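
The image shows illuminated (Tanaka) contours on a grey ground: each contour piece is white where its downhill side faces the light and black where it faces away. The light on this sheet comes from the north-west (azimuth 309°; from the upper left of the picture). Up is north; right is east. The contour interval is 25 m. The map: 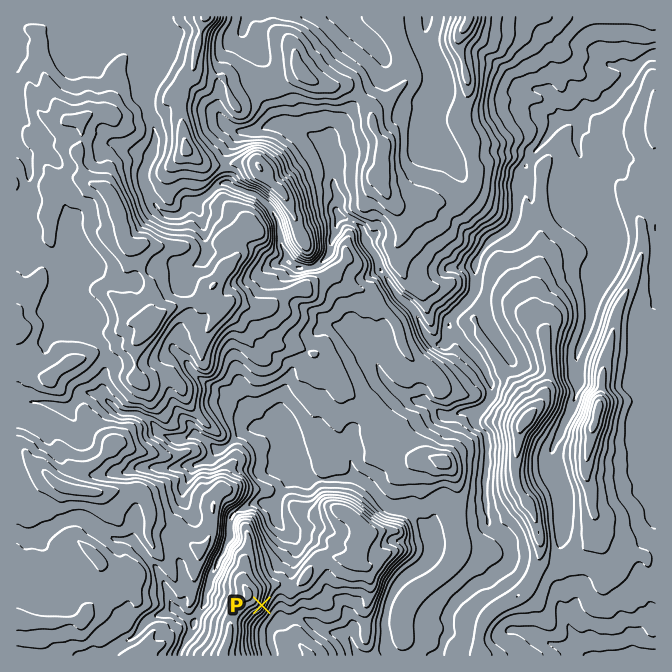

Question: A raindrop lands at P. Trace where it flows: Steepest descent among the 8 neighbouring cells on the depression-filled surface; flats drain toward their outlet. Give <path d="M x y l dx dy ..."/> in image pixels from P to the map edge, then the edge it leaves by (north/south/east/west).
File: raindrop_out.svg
<path d="M262 605l5 0 11 12 0 1 6 0 1 2 7 0 2-2 11 0 3 4 9 3 3 3 7 4 5 0 2 2 6 0 2 1 3 0 3 2 4 3 0 4 6 11"/>
exit: south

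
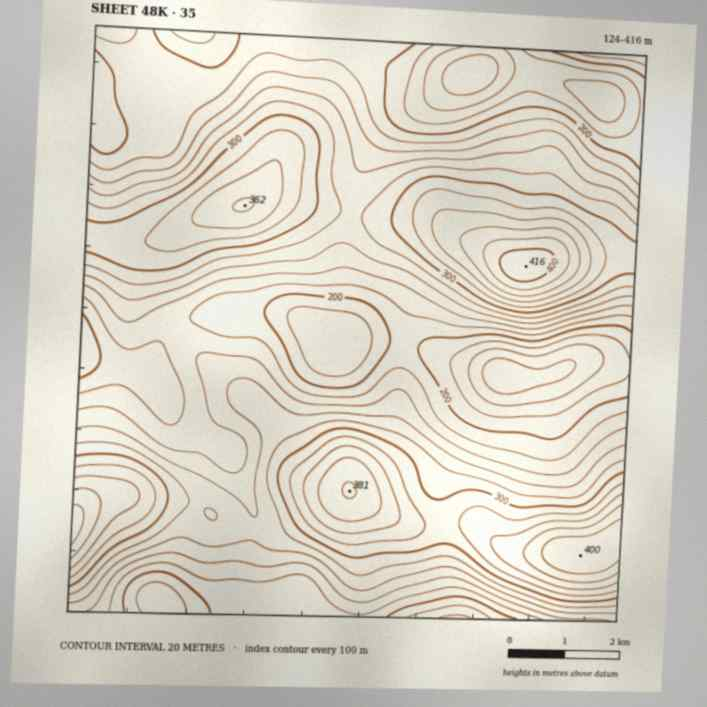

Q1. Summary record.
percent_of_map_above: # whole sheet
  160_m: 96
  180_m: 90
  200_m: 82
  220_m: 68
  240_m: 56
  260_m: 45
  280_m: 34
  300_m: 25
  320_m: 17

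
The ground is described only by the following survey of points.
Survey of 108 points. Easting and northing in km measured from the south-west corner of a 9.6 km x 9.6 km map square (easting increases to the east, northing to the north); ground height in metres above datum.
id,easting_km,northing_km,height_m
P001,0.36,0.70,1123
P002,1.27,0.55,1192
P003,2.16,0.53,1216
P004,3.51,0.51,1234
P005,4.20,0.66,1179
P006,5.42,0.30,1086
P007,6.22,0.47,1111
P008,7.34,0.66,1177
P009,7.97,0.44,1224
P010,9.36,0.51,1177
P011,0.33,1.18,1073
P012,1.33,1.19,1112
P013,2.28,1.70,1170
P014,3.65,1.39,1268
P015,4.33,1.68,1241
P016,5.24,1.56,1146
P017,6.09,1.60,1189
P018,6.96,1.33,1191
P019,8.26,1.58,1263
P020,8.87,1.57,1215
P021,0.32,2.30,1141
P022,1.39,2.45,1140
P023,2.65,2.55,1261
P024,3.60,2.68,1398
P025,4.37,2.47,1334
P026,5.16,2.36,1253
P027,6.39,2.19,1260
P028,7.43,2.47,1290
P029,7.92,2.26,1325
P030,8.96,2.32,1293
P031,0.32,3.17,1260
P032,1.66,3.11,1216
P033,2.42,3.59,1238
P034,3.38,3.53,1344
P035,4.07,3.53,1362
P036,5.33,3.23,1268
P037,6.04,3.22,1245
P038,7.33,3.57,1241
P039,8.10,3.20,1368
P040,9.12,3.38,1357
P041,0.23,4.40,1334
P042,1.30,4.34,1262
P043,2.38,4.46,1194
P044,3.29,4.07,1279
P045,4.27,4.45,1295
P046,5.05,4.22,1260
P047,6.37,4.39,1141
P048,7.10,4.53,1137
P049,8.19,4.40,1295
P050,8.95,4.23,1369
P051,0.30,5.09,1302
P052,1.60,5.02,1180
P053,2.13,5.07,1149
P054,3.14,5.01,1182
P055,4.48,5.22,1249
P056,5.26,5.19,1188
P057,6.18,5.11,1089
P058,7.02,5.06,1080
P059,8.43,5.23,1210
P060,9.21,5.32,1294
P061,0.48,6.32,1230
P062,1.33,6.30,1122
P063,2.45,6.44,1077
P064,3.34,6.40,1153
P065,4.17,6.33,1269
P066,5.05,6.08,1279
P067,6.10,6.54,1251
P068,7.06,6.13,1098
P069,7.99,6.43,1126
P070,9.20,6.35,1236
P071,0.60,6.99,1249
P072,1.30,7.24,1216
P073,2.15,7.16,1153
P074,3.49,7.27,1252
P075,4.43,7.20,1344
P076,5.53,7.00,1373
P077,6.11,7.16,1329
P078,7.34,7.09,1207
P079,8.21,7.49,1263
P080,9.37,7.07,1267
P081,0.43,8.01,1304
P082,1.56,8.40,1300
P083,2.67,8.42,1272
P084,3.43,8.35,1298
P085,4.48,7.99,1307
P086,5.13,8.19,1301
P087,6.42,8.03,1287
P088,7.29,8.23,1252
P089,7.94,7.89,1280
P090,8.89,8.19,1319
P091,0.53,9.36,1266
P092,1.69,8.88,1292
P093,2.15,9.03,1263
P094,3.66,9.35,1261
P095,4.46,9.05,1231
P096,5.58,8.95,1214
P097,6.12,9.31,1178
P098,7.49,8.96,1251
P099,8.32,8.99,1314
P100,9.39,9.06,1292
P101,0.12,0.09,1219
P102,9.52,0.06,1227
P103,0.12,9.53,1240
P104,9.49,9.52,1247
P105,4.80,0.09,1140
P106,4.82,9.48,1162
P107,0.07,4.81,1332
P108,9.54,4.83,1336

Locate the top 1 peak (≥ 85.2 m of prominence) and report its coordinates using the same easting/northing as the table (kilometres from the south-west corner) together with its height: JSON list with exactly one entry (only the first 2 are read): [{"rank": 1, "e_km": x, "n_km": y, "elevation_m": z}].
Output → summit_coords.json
[{"rank": 1, "e_km": 3.71, "n_km": 2.84, "elevation_m": 1401}]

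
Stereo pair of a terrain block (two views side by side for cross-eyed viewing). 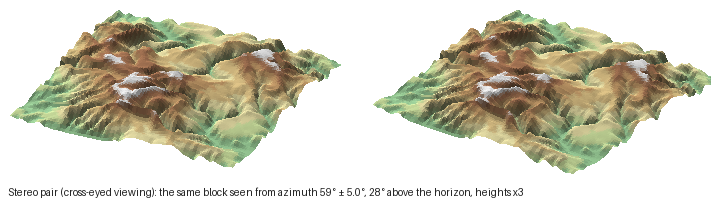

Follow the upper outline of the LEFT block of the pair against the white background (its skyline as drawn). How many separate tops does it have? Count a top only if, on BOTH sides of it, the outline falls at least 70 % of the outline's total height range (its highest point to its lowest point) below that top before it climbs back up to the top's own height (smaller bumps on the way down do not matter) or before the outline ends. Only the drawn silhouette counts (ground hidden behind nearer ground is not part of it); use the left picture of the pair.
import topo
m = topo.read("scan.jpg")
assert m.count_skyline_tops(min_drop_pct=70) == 0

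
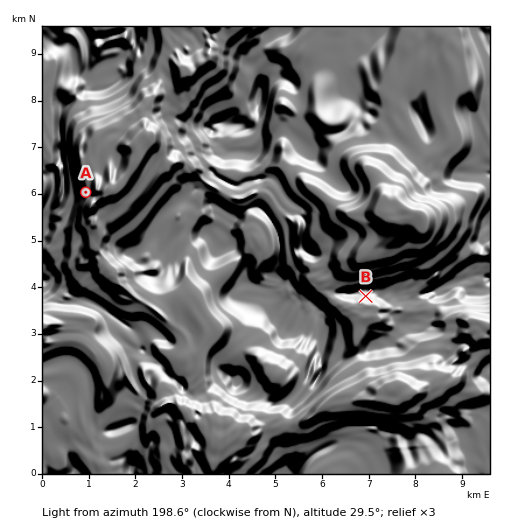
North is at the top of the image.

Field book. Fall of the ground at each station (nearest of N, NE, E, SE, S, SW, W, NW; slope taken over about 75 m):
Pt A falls E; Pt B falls S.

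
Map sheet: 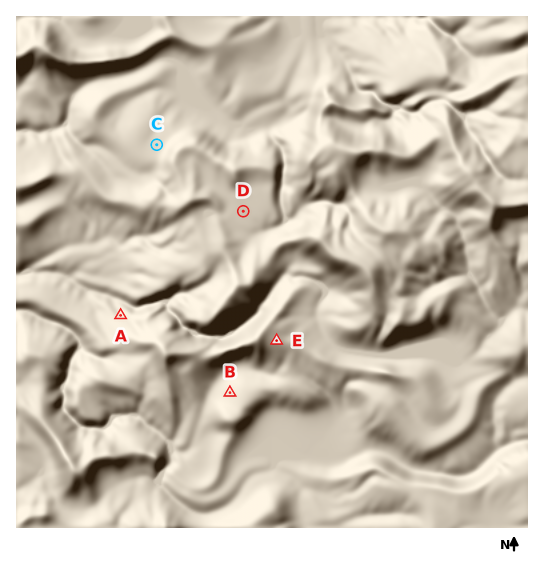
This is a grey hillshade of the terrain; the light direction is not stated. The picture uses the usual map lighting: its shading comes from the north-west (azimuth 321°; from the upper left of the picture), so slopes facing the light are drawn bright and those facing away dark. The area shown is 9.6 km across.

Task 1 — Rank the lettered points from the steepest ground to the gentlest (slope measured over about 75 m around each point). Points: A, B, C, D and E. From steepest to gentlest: A B E C D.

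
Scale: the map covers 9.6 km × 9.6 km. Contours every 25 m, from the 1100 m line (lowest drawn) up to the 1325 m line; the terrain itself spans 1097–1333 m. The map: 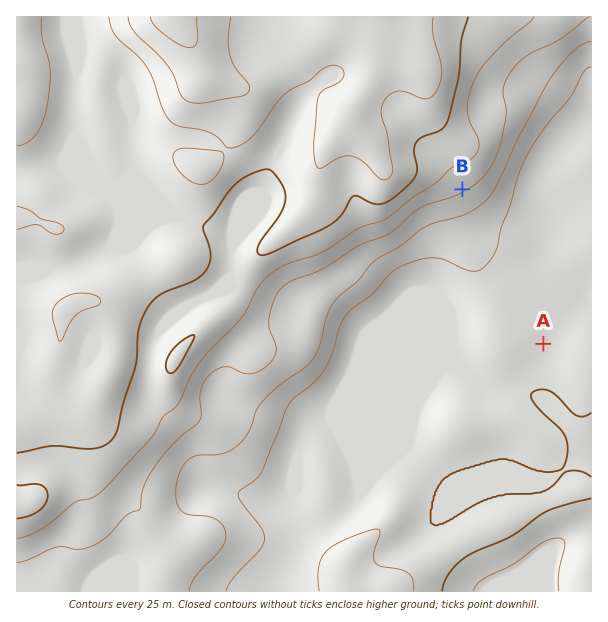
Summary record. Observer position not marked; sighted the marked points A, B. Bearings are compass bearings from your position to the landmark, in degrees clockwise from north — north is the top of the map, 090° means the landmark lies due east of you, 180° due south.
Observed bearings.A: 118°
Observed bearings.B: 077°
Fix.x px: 316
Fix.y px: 223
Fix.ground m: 1255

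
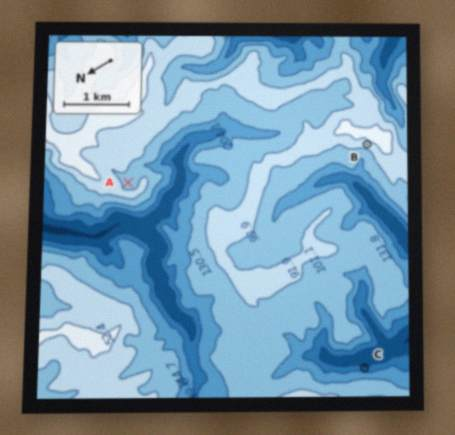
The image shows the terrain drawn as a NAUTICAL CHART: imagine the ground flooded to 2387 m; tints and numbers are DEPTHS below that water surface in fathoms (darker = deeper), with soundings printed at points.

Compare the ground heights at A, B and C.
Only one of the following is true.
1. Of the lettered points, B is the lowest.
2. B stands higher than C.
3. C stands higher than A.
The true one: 2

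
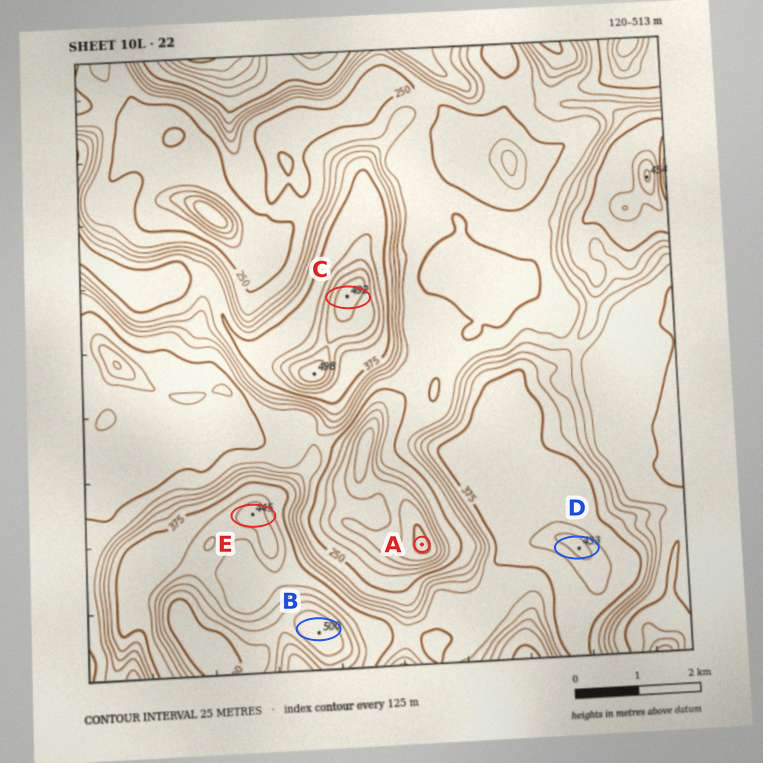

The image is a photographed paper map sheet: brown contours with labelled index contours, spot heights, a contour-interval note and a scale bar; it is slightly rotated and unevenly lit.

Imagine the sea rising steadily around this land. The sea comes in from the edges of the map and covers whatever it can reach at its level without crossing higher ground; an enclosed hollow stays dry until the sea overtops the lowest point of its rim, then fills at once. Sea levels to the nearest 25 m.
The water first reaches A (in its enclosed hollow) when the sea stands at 250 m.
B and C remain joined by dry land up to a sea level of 275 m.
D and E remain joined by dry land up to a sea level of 350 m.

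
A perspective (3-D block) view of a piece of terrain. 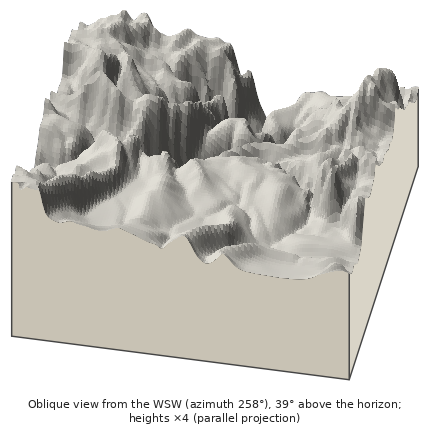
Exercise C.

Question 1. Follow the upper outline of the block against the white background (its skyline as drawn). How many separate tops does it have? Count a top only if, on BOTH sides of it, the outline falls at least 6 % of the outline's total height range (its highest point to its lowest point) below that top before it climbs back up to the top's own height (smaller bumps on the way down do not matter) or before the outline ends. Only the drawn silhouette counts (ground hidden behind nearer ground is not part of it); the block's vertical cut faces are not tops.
2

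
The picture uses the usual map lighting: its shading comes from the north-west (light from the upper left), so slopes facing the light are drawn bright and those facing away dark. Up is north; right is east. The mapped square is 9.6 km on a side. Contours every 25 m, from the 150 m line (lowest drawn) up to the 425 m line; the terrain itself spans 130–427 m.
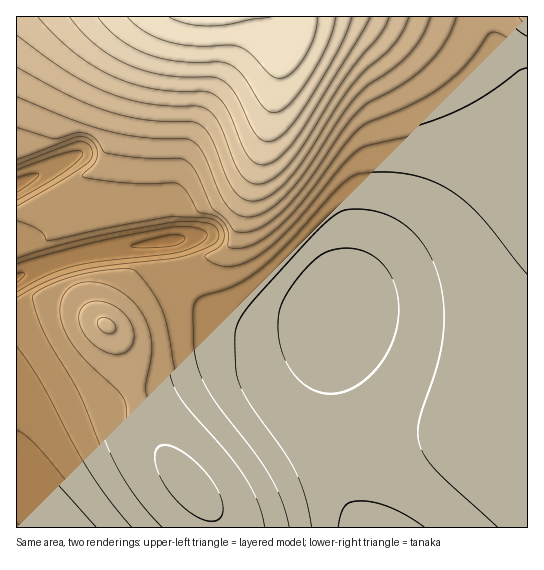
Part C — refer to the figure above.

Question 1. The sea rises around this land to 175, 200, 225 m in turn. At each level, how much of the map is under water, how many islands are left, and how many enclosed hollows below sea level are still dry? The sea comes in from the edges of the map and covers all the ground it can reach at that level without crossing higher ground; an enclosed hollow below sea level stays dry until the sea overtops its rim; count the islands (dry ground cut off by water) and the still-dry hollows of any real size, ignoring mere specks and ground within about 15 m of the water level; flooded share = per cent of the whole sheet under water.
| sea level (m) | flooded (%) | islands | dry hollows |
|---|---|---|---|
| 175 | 22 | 0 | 0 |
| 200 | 42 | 0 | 0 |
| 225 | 59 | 0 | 0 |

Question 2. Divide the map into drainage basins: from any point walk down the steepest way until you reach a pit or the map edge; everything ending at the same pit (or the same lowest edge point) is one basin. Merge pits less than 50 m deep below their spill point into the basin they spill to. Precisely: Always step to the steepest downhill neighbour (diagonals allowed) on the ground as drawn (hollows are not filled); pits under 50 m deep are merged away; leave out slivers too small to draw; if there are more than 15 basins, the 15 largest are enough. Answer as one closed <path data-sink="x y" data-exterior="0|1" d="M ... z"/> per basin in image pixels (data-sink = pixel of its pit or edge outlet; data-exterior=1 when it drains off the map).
<path data-sink="338 314" data-exterior="0" d="M527 16l-254 1 7 10 1 7 0 20-5 39-13 58-30 91-12 11-58 14-13 5-9 7-14 15-20 31 8 9 8 17 9 36 16 42 24 36 36 41 7 15 0 7 313-1z"/><path data-sink="170 241" data-exterior="0" d="M273 16l-114 0-3 3-17 31-11 25-12 38-8 37-5 12-9 9-13 8-65 32 1 94 20-5 18 0 18 5 33 20 21-31 14-15 9-7 13-5 58-14 12-11 30-91 13-58 5-39 0-20-1-7z"/><path data-sink="17 527" data-exterior="1" d="M55 300l-18 0-21 6 0 221 198 1 1-7-4-11-39-45-24-36-16-42-9-36-11-21-29-19z"/>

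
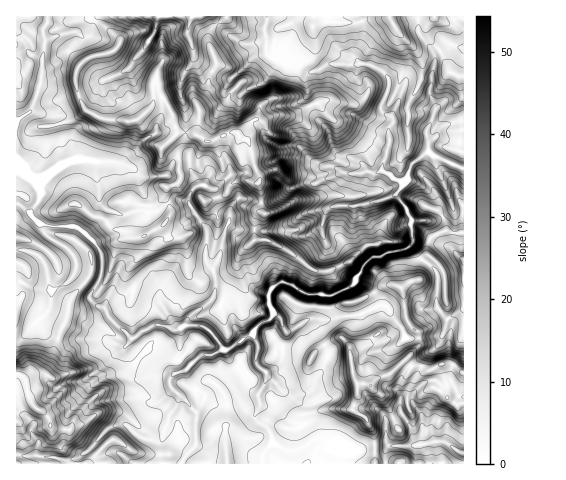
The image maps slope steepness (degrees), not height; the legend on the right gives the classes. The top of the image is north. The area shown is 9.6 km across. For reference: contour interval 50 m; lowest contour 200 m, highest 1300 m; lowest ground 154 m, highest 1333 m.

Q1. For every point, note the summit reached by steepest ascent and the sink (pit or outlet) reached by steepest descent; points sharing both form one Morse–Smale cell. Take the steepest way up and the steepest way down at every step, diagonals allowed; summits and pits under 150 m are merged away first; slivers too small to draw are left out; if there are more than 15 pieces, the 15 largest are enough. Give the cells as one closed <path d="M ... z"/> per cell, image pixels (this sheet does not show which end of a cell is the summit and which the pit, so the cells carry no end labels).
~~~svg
<path d="M213 16l-197 1 0 154 17 8 7 11-1 10-9 14 12 11 34 2 19 16 7 14 0 13-2 9-10 20 8 7 6 2 4 8 23 22 3 0 20-13 24 5 8-5 7-11 21-16 13 7 5 8 2 14 9 12 9-5 11-12 9-4 1-7-4-6 0-12 3-5 8-6 11 2 18 11 11-1 10 2 19-8 5-4 2-5-12-7-21-36-1-11 4-15 8-4 22 0 29-7 11-5 7-9 0-3-8-3-6-5-6-3-7 3-9-3-5-8-26-10-8-23-11-11-11-22 2-7-3-12 4-6-16-10-22-4-5-8 0-12-14 6-11-1-13-8z"/><path d="M19 171l-3 1 0 291 246 1 1-10 10-10 0-4-5-12-10-7-3-7 5-8-1-13 7-11 0-10 11-5 5-9 0-15 4-7 0-6-5-11-8-5-1 4-9 4-11 12-9 5-9-12-2-14-5-8-14-7-9 8-11 8-7 11-8 5-24-5-20 13-3 0-23-22-4-8-6-2-8-7 10-20 2-9 0-13-7-14-19-16-28-1-12-5-6-8 9-13 1-10-7-11z"/><path d="M412 244l-7 5-15 3-8 4-12 3-6 6-11 21-23 10-10-2-11 1-25-13-4 0-8 6-3 5 0 12 4 8 8 6 5 11 0 6-4 7-1 19-4 5-11 5 0 10-7 11 1 13-5 12 13 10 5 12 0 4-10 10 0 10 112 0-2-33-7-13-13-8 5-14-1-12 14 1 7-7 12-4 16-15 5 7 9 0 8 5 13-6 5 18 2 15 8 6 8-1 0-29-11-9-8-2 4-3 0-21 3-18-3-3-2 1-10-12 0-34-9-10-10-6z"/><path d="M454 45l-6 0-13 11-5 31 0 9 6 12-2 5-7-4-7 0-20 6-7 5-2-4-7-2-3-9 7-15 1-9-8-11-13-6-40 0-8 6-9 2-6 6 3 23 9 18 11 11 8 23 26 10 5 8 7 3 9-3 12 8 8 3-5 11-9 5-33 8-22 0-6 2-6 17 4 19 18 28 12 6 8-13 6-6 12-3 8-4 15-3 7-5 6 13 10 6 9 10 1 10-2 19 1 5 10 12 3-1-5-18-1-26-6-10-11-11 0-5 3-10 11-6 23 0 0-183z"/><path d="M463 16l-196 0-3 11 3 12-1 11 5 8 22 4 15 10 12-2 8-6 43 1 10 5 8 11-1 9-7 15 3 9 7 2 2 4 7-5 20-6 7 0 7 4 2-5-6-12 0-9 5-31 13-11 16 3z"/><path d="M406 359l-16 15-12 4-7 7-14-1 1 12-5 14 13 8 7 13 2 32 41 1 0-17 16-5 13 0 13 9 5 1 1-48-8 0-8-6-2-15-4-12 0-6-3 0-11 6-8-5-9 0z"/><path d="M447 231l-17 7-3 15 16 18 2 29 3 14 3 3 13-9 0-74-12-1z"/><path d="M266 16l-53 1 15 18 15 9 9 0 14-6z"/><path d="M445 442l-13 0-14 3-2 2 0 16 47 1 1-11-6-2z"/><path d="M463 309l-13 9 2 9-3 12 0 21-4 3 8 2 10 8z"/>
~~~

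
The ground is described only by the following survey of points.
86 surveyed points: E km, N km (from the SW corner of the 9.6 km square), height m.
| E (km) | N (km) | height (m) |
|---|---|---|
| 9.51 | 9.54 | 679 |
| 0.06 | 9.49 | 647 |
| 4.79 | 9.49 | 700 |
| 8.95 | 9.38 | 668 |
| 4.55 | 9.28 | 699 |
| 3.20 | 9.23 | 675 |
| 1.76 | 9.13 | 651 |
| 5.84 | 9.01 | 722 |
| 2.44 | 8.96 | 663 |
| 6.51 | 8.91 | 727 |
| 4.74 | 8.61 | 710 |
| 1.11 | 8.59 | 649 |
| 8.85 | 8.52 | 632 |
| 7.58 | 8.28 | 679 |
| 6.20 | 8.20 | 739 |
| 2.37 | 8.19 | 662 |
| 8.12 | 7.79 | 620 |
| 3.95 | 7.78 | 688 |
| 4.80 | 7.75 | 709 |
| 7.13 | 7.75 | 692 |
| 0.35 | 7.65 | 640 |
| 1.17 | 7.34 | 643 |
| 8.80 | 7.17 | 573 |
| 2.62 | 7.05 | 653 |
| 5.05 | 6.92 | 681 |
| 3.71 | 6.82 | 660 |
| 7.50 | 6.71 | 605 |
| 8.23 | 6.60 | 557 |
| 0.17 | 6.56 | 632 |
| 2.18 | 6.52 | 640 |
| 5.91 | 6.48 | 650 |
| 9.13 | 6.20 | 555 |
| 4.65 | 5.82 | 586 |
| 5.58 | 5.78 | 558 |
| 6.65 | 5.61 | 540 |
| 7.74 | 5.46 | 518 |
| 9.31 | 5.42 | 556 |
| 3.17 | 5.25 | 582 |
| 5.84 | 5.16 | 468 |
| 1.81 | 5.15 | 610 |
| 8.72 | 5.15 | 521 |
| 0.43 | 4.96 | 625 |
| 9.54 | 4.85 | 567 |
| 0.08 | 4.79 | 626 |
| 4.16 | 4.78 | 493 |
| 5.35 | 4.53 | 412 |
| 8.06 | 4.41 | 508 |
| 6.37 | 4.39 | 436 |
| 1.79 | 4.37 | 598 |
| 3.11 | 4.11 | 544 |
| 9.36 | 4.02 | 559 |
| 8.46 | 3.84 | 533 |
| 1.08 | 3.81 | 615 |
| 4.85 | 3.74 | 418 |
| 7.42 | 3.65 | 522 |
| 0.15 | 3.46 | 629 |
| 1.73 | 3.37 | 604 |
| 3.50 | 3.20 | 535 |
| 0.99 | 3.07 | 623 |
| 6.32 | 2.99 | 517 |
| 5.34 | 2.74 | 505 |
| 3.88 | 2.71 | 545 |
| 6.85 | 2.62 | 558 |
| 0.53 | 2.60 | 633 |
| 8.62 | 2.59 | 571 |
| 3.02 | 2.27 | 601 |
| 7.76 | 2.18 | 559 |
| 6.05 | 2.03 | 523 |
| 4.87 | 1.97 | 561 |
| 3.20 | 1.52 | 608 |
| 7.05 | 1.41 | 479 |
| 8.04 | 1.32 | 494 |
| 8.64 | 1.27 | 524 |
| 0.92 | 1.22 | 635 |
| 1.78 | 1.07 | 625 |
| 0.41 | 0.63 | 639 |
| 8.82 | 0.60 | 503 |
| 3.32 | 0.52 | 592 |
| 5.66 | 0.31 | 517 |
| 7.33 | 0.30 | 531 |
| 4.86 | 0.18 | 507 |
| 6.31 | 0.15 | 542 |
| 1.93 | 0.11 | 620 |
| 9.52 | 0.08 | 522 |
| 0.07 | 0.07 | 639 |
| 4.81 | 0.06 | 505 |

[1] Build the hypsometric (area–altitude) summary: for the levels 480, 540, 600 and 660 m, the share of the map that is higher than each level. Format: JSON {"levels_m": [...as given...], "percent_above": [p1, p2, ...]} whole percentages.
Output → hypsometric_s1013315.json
{"levels_m": [480, 540, 600, 660], "percent_above": [93, 74, 52, 17]}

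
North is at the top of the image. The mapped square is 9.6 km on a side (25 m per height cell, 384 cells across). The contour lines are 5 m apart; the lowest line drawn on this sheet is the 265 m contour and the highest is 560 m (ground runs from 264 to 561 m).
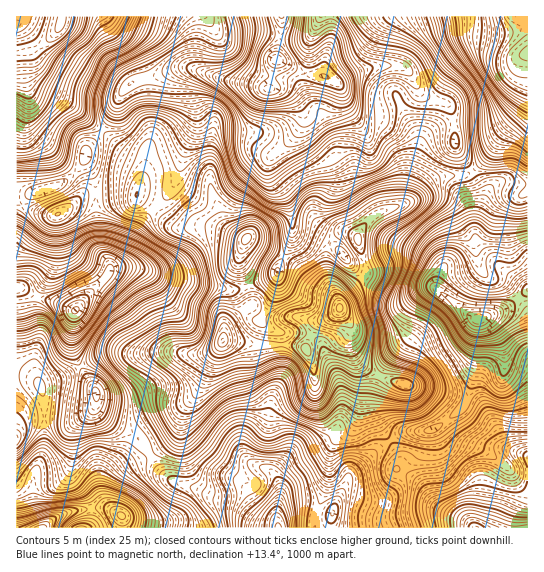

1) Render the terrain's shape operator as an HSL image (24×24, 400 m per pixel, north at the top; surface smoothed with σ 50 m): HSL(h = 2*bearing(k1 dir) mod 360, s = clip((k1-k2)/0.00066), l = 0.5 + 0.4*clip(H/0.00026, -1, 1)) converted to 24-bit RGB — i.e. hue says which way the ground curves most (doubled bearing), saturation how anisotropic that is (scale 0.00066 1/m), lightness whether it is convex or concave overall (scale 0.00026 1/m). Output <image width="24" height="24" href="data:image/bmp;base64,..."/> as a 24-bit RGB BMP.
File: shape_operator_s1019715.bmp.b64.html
<image width="24" height="24" href="data:image/bmp;base64,Qk32BgAAAAAAADYAAAAoAAAAGAAAABgAAAABABgAAAAAAMAGAAATCwAAEwsAAAAAAAAAAAAAQZqO/8zu5sf/GHXvq9nH3ezuXHbOlorJf6W5r11igkRpZHlKCw8yzeSaQI5No1ibgYuWgWedemWbd6qzn83Pqs22fIqlRo52coMqGT8FdTwT32zKs+PPu46TiESCckE6hToxsKdwj0+qw5GvESxSprZpvHtRNY53illdan9LWKCKdMKfX51dqoFOh3VXjkdp1ZKwkKd6LE9jiMZPn5M4dUstaCYocU0zfrVPanA9VI1+oUxWWzGAaIle2M2NKElPWId6s8GqTLSTa4dkZlZ5tauUl2ZgXCtGz2Be49K8KjSooqXGrXSflFyImTWJyZx1dqRlbp16SyRPplU1K3pWaFWB1salZUOoPKp1Zq1ggJmtYF2mVn2ApYhWq0GPgrfRIXor7OVLIUQ0PoZTvi1nnEledTxz3NautK95WXZcLCZcs8enmEmnQ2cuRNAlsWSOj4xpXJk5TFISHTwRU6Siq3SmfrKDaJd/X3V91NSKXn9uHTo/gj1QsFBvcX2sy7Ov26WkXk9yR255Sq99iCSp6JeoTO5ZKVRqn3NbjDU+t8dcLaNqHGQ/RJ9qhdG/plWafZScvsWboHmFHxEpUEEijqhGT41HloJLyH5xvmaSYZheL2srDRwt8+LG7aCYRCB+XJKroa3m2uXxiKfvRGrBNMSHJloujV1Tg6KTgcWOoUPWqwbJgqbCj8K7fWCgdrKRpW2jw4p7d2Okx4euCxkomv9tyRl4TMCTY+ipQvbg0H5syzB3claUWma3c0K2bVCNpInFsuKWARJfyGrwy9XikpLQqafdu87mgSXy89jbaI/No5bfXl34v/LFfC+Rzs6sru6TDSgqblMzop5hadupJjqhxzXIhZS7elWg9vPVBgstJUdz4Me7lWqBcKFkhUI6ORg59vfUkVWdazlcvjqRT8zNxWS5fdt32/TXEwlrepOvyuHZmDDIJA8STVgqiJhFd4Q1olcAJCAPAzAdoMFZrZCaqYKjjziJR4e34uqhvUCac8nLOGPFqTt1qHC83/PY1UYSDyQXFuFep1IbMwASkEc8L3InMbA+R00h15GFnZJiFHtED0MmlqA+UiMio2o0RTMo5pUngLcnQrYgFA0mi625ueTB3TF09WWF1K+CG0IRGQopeV6wrZ/Bq7/VnolKckyjnapIucN5QriXKAsWMi4HKCALa5UhQYBUh7yc6NK/q5tNBmZtV5Nm199GLQYVw/KX04Ky2FO/FCo8KkY6r8+DdEhPpaN0hzVSyaqAz85lKwgWLERxT4CvnMbequHradfSQYKa8drc5+DqDkN3ekRowGFjZYDS6dGCSjIgoGY5UTp5Oa6cZp0+m3VVlX9Pbbfl29zw28fqjW/2g3rqk9DbZdzLhoSuioKfSbCASdFt1+T0iADZlGjHW7bHpIbF753J6Y/s0oWKPHyFWaGZMDRuuH2IrYV/NZZeKH4j2XCWekiuY2CgzsSzX4+LUXVvmWBkg96JZOamVRMpQRQyu9WVUH+rPG92wqHBvKTR7djzvo/waTuoUnuaYoGzw67Ra2klZ4EwDYAsj0yZeHWZqq5/lHyFT26DfZCv1fa8LWdYMxY7f2Sia61Kkmc+a5JLMHdFu25RqYROsU+MlHHYyFm3T2coZk8poKbOqtjNLKqtMj5Qg6J9pH+Bm52BXJGVUbGe9+i6IRMrYD9BL3dBUnCRxoWibq93MzJlo7BsqYluiJ5ZKRw/1R5u0qm2Pj2OwLJ+i69YbCY6II1YSsfOrGm0vrWqepmjRkp47syMJiN9iIq7b5KmOWZeX6tYs3ySfzhsYYROsZ58sYeJHxRRwWyDvoOEfV2WzsGVbIihk4vPd+u6CyEtZ7qtysqmtl6rW0qZ4+/cLlLWR169ymjPrWGxX7uLWyqEzXtlX4xfYqlllWNeOR5XlltEvk44o5Vaq8iNfpxhjapqxpZFDSMmLGshgH8zcopRY8uAtowYUiQTJiMVT1kofcBhlmpEJQso1N2lpsK/eE+RkzZCPSE1TzowzdR8pNXBpox9urF4XntmzaOEPhs4GUYWT4ItW3MxXDUXik4cZKk1LJaRVjp/t38pXyRfPnShasEtgYMtTCExlE9li0KZaL/My+nWp6eHp4S7646ndo9BuWpIt27FcaPIV7O1THyKV1aQu9LHwdnSLjJvHiR66MeyGD5Vqntjs4l0hWdhS01uW3eSd3y0gtmzh6N3q4eTU3NOtoCP6sjPST+xv7eYb6KhX3qlcF2gWXudoMyaoouwX2ayDRRe3Y6OvS/TRZeclbmcjYavan61TVWSgLZ/jp9onINZfapY"/>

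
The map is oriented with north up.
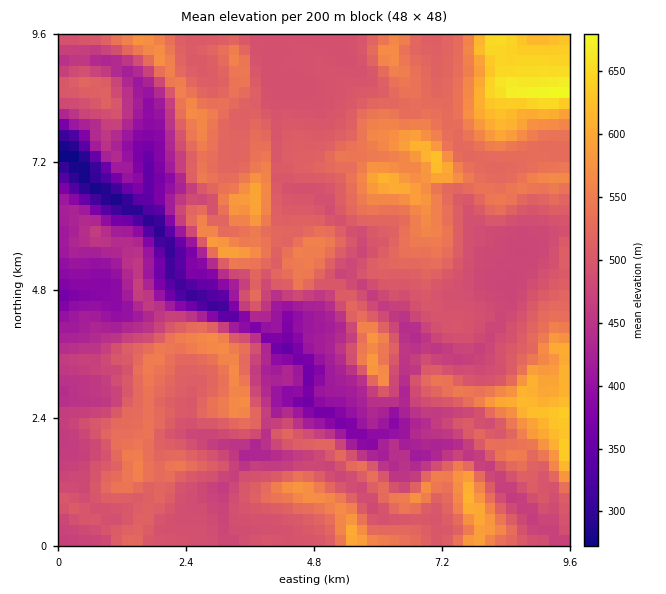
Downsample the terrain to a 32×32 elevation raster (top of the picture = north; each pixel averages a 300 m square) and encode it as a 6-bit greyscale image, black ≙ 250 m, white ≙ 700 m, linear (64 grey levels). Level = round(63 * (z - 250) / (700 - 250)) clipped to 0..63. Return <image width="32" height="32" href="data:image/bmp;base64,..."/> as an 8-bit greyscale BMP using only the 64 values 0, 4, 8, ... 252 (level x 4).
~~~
<image width="32" height="32" href="data:image/bmp;base64,Qk02CAAAAAAAADYEAAAoAAAAIAAAACAAAAABAAgAAAAAAAAEAAATCwAAEwsAAAABAAAAAAAAAAAAAAEBAQACAgIAAwMDAAQEBAAFBQUABgYGAAcHBwAICAgACQkJAAoKCgALCwsADAwMAA0NDQAODg4ADw8PABAQEAAREREAEhISABMTEwAUFBQAFRUVABYWFgAXFxcAGBgYABkZGQAaGhoAGxsbABwcHAAdHR0AHh4eAB8fHwAgICAAISEhACIiIgAjIyMAJCQkACUlJQAmJiYAJycnACgoKAApKSkAKioqACsrKwAsLCwALS0tAC4uLgAvLy8AMDAwADExMQAyMjIAMzMzADQ0NAA1NTUANjY2ADc3NwA4ODgAOTk5ADo6OgA7OzsAPDw8AD09PQA+Pj4APz8/AEBAQABBQUEAQkJCAENDQwBEREQARUVFAEZGRgBHR0cASEhIAElJSQBKSkoAS0tLAExMTABNTU0ATk5OAE9PTwBQUFAAUVFRAFJSUgBTU1MAVFRUAFVVVQBWVlYAV1dXAFhYWABZWVkAWlpaAFtbWwBcXFwAXV1dAF5eXgBfX18AYGBgAGFhYQBiYmIAY2NjAGRkZABlZWUAZmZmAGdnZwBoaGgAaWlpAGpqagBra2sAbGxsAG1tbQBubm4Ab29vAHBwcABxcXEAcnJyAHNzcwB0dHQAdXV1AHZ2dgB3d3cAeHh4AHl5eQB6enoAe3t7AHx8fAB9fX0Afn5+AH9/fwCAgIAAgYGBAIKCggCDg4MAhISEAIWFhQCGhoYAh4eHAIiIiACJiYkAioqKAIuLiwCMjIwAjY2NAI6OjgCPj48AkJCQAJGRkQCSkpIAk5OTAJSUlACVlZUAlpaWAJeXlwCYmJgAmZmZAJqamgCbm5sAnJycAJ2dnQCenp4An5+fAKCgoAChoaEAoqKiAKOjowCkpKQApaWlAKampgCnp6cAqKioAKmpqQCqqqoAq6urAKysrACtra0Arq6uAK+vrwCwsLAAsbGxALKysgCzs7MAtLS0ALW1tQC2trYAt7e3ALi4uAC5ubkAurq6ALu7uwC8vLwAvb29AL6+vgC/v78AwMDAAMHBwQDCwsIAw8PDAMTExADFxcUAxsbGAMfHxwDIyMgAycnJAMrKygDLy8sAzMzMAM3NzQDOzs4Az8/PANDQ0ADR0dEA0tLSANPT0wDU1NQA1dXVANbW1gDX19cA2NjYANnZ2QDa2toA29vbANzc3ADd3d0A3t7eAN/f3wDg4OAA4eHhAOLi4gDj4+MA5OTkAOXl5QDm5uYA5+fnAOjo6ADp6ekA6urqAOvr6wDs7OwA7e3tAO7u7gDv7+8A8PDwAPHx8QDy8vIA8/PzAPT09AD19fUA9vb2APf39wD4+PgA+fn5APr6+gD7+/sA/Pz8AP39/QD+/v4A////AHx8gIyYkIiIiISAhIiIiIyQoMSspKCYjJCsvKiYiIB8gIiIiJCUiIiEhICIiIiMkJSouJSMkJCMkKjArJB8fISMjIiMjJSQiISAgIiQlJykqLCghJSopJCcwLyUfHyIiISAkJyclJiMhHx4iJSktLSolISImIykpKDEqIB8jIiUgICMmKSknJyQiICAhIiQlIiAjJx8cHicqLiMfJCUkLh4fISUqKSYnJiMgGxsbHR4gJCMcGRsYGiAgHyYpJyk0Hh8iJygoJCMhHx0eGx8kJSQfFRMYGBoaGh4lJigqLzUeICMmJyglIiEiJCYjHyEbFxMSFxQVGh0gJCMjKTAzNR0eHiEmKCYkJCgrLCMYGBIRExYaGBgeHx8hJSwwNDQ1GxwdHiQoJiQkJiksHxcTERYXGBwhGiEkJykqLTAzMTMcHR4gJCknJSQlKSodGRkSFBgaJSocIicmIiIjJzEwMh4eHyIkKSkmJicrKB0WFBAVGSIuKB4fIR8fICIkKi0xGhscICMlKSkrLCsnHhEPFRgbIywpHxwdHyAfISMmLTEXGBkZGx0hJigoIBgTFRIWFxkiLCUcHCEiIiEgIiUpKxUXFhUWGh0cGBEMExwXExYYHCYkHx0hIiIiISAhIycnERMTExgdFQ4KCg4eJRscHRwiJB8gISMjIiIhICAiJCYTFBMUGxoPCg4PFx0kIyYoJCIgISQjJCQiISAgICEiJBUVFRYcGQ4KEhYjJyckKSonISEkJSYmJyQiICAgICEjFxkaGhsXCwsUJjAuKyYoKiomISIkJygpJyIhICAgICQXGh0ZGBAIEiEtKCgpJiUnKSYiIiQnKisoIiEgICAgIhgaFg8MBwsdKCYoLC4mJCUkIiUmJicrKyciIiQiISIjFhIKBgcNEhwiIisvMCYjIyEjJysrKy4rJiMmKSckJSYOBgUKEQ8SFyImKCsvJSIiIyQpLjIxLisoKCgnKCoqKgcECRMWDhIbJigmJyslJCUlJyguLy0sMjApJiYmKCkqAwYTGhQPFB4mKCYmKSQkJCUoKSorLDEzKiYnJycnJycIDxsbFRIVICkpJiUoJCQkJCUnKy0vMCwnJysvLSooKBQaHSAZFBYjKyomJSYjIyMjIyYqKykqKScqMDMyLy4tHyEjIxsVGCYrKSclJCIiIiIjJCYnJycnJywzNTU1NzUjJSUiGhYeKSclJigkIiIiIiIjIyUoKCYnKzQ5Ozs7PCAjIR0YHCcoJCQmKSMiIiIiIiIjJyonJSYqMTg5OTk5HB0bGyAnLCYkJSgpIiIiIiIiIiUsKSYlJiozNzc3NzchIiImKy0rJSQkJiUiIiIiIiIiJSsrJSUmKjU4NzQ1NQ="/>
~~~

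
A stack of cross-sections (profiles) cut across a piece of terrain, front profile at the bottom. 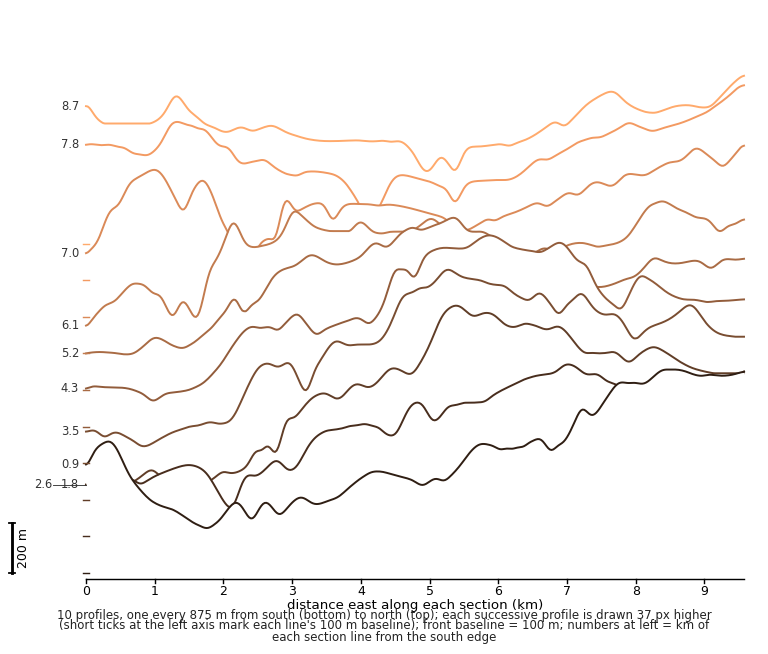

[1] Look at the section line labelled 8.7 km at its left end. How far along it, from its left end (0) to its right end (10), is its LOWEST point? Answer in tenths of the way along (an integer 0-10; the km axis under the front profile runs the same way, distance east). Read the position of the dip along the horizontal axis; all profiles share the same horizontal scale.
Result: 5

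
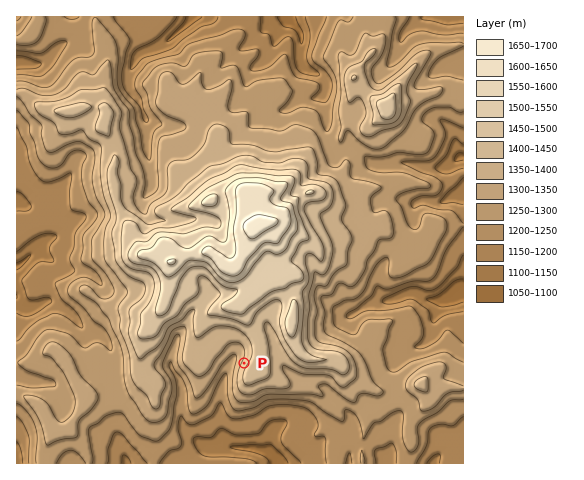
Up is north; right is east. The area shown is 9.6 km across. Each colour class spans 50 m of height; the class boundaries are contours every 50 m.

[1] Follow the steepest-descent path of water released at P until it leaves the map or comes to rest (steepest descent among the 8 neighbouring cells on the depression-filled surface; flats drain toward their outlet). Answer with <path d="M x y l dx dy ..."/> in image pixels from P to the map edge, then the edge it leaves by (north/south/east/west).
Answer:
<path d="M244 363l-2-2-8 0-5 4-1 5-3 4 0 3-2 5-1 9-1 1 0 41 3 7 0 2 4 4 2 1 7 0 1 1 17 0 1 1 10 2 6 3 2 5 0 4"/>
exit: south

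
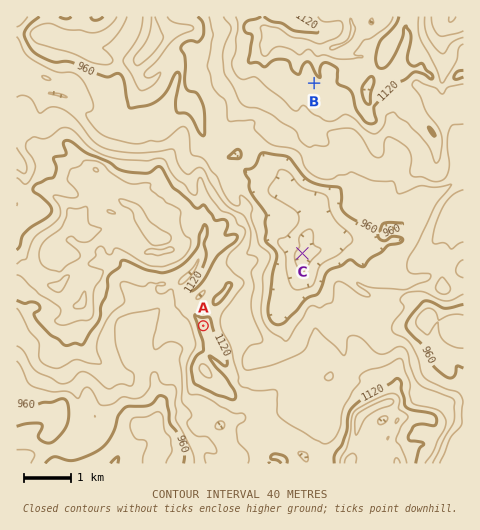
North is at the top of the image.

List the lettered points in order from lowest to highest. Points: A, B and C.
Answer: C B A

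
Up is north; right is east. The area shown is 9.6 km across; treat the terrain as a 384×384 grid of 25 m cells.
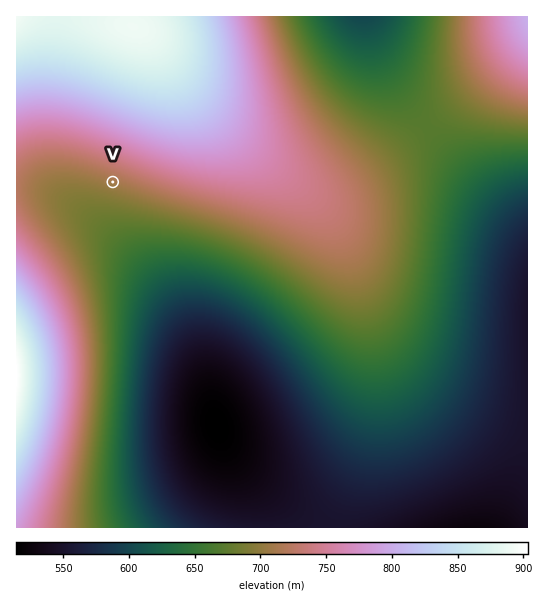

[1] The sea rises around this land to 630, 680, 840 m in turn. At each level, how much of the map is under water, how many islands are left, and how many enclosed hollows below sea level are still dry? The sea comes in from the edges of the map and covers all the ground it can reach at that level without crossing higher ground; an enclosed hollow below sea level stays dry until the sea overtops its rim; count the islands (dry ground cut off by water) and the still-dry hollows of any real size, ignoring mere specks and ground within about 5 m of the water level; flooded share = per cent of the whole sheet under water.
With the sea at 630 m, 37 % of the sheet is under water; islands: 0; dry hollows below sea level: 0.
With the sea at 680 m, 55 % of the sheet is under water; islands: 0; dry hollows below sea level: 0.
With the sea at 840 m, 94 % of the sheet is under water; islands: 0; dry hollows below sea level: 0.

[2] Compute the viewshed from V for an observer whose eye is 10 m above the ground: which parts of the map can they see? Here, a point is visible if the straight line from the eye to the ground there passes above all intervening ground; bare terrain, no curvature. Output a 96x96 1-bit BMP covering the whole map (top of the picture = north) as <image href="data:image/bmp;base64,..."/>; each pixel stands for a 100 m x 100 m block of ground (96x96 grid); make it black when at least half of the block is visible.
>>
<image width="96" height="96" href="data:image/bmp;base64,Qk2+BAAAAAAAAD4AAAAoAAAAYAAAAGAAAAABAAEAAAAAAIAEAAATCwAAEwsAAAIAAAAAAAAA////AAAAAAAAD////////8AAAAAAD////////8AAAAAAB////////8AAAAAAB////////8AAAAAAB////////8AAAAAAA////////8AAAAAAA////////8AAAAAAA////////8AAAAAAA////////8AAAAAAA////////8AAAAAAAf///////8AAAAAAAf///////8AAAAAAAf///////8AAAAAAAf///////8AAAAAAAf///////8AAAAAAAf///////8AAAAAAAf///////8AAAAAAAf///////8AAAAAAAf///////8AAAAAAAf///////8AAAAAAAf///////8AAAAAAAf///////8AAAAAAA////////8AAAAAAD////////4AAAAAA/////////4AAAAAH/////////4AAAAB//////////4AAAAD////+H////4AAAAD////4B////4AAAAD////4A////4AAAAD////wA////4AAAAD////gAf///4AAAAD////gAf///wAAAAD////AAP///wAAAAD////AAP///wAAAAD////AAP///wAAAAD///+AAP///wAAAAD///+AAP///gAAAAD///+AAP///gAAAAD///+AAP///gAAAAD///+AAP///gAAAAD///+AAP///AAAAAD///+AAf///AAAAAD///+AAf///AAAAAD///+AAf//+AAAAAD///+AA///+AAAAAD///+AA///+AAAAAD///+AB///8AAAAAD///+AB///8AAAAAD///+AD///4AAAAAD///+AD///4AAAAAD///+AH///wAAAAAD///+AP///wAAAAAD////Af///gAAAAAD////A////AAAAAAD////h///+AAAAAAD////////4AAAAAAD////////wAAAAAAD////////AAAAAAAD///////4AAAAAAAD//////+AAAAAAAAD//////gAAAAAAAAD/////+AAAAAAAAAD/////4AAAAAAAAAD/////wAAAAAAAAAD/////gAAAAAAAAAD/////AAAAAAAAAAD/////AAAAAAAAAAD////+AAAAAAAAAAD////+AAAAAAAAAAD////8AAAAAAAAAAD////8AAAAAAAAAAD////4AAAAAAAAAAD////wAAAAAAAAAAD////wAAAAAAAAAAD////gAAAAAAAAAAD////AAAAAAAAAAAD///+AAAAAAAAAAAD///8AAAAAAAAAAAD///4AAAAAAAAAAAD///wAAAAAAAAAAAD///AAAAAAAAAAAAD//8AAAAAAAAAAAAD//gAAAAAAAAAAAAD/8AAAAAAAAAAAAAD/wAAAAAAAAAAAAAD/AAAAAAAAAAAAAAD8AAAAAAAAAAAAAAD4AAAAAAAAAAAAAADgAAAAAAAAAAAAAADAAAAAAAAAAAAAAACAAAAAAAAAAAAAAAAAAAAAAAAAAAAAAAAAAAAAAAAAAAAAAAAAAAAAAAAAAAAAAAAAAAAAAAAAAAAAAAA="/>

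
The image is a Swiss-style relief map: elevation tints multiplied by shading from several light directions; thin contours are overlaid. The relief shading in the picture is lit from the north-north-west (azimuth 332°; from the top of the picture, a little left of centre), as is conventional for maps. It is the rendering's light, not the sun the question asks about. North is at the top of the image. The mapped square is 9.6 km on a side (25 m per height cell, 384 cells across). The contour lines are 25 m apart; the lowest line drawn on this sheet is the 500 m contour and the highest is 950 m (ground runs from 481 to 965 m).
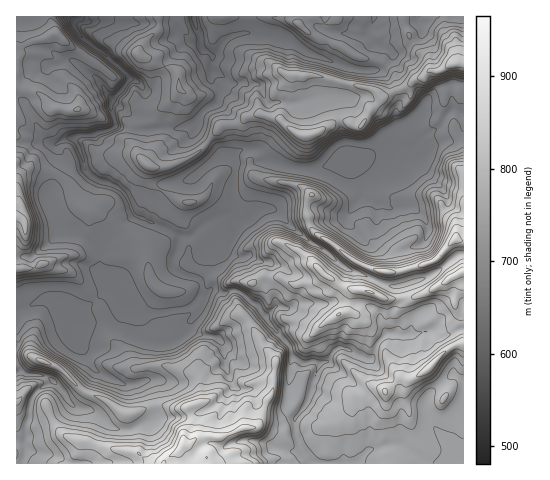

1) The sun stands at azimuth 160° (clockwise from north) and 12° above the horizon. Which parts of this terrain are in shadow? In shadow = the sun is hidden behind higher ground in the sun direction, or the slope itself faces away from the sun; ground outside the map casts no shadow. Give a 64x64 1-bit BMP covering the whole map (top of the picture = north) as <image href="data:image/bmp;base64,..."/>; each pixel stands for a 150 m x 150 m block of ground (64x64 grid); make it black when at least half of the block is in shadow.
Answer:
<image width="64" height="64" href="data:image/bmp;base64,Qk0+AgAAAAAAAD4AAAAoAAAAQAAAAEAAAAABAAEAAAAAAAACAAATCwAAEwsAAAIAAAAAAAAA////AAAAAAAAAAAAAAAAAAAAHAAAAAAAAAH+AQAAAAAAD/4AAAAAAAD//1wAAAAAAewfGQAAAAABwA8AAAAAAAAAAAAAQAAAAAHDAAAAAAAwB+fggAAAABg/5/mAAAAAyD/n+AAACADwfAAAYAAYAIHwAAAgWBDAB8A+AABIAGAfAD+AAAYAcP4AP8AEAgA8/AAf8AwAAD74AAPgDAAAD8AAAOAIAAAAgAAAeAAwAAAAAAA4BhwAAAAAAB5EDgAAAAAAH4AAAAAAAAAPAAAfgAAAAAAAAPnwAAAAB8AB4DgAAAAH7AeAHkAAAAf4Dj/HOAAAB+A4//MeAAADAHH/+AwAAAGB5//8AAAAAP/P//wAAAAAf7/9/AAAAAB/P6D8AAAAAD4MAPYAAAAAPgAAZgAAAAA8AAAEAAAAwAAAAAwADAAAAHgAOAAYAAAD8AAwAAAAAB/gADAAAAAAH8AACAAAAAAAAAAPAAABgAAAAA8AAADgAAAADwF4AGAAAAAGAB8AMABAAAAABgAQAfAAAAAAAA4AIAAAAAAAHMgAAAAAAgAJjAAAAAADAAEAAAAAAAGAAEAAAAAAAYAAAAD/AAABgAAAD/3AAAYAAAP/8+AADAAAB/8D+AAYAAA/+AF8AHCAAH/AAHgA4cAAfwAAfBHB4AA4AAAOCfHwAAAAAA8AQAAAAAAADg=="/>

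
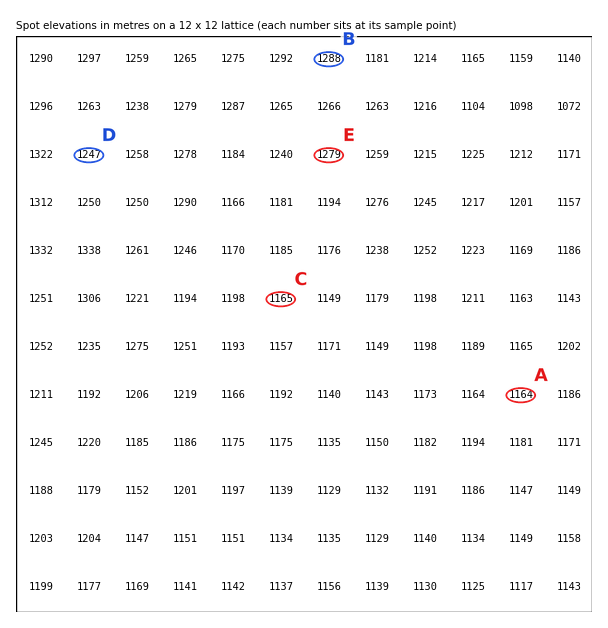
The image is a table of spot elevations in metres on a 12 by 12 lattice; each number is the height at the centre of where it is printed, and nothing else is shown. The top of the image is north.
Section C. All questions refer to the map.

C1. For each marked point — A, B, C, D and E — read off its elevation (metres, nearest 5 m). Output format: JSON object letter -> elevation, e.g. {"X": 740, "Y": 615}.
{"A": 1165, "B": 1290, "C": 1165, "D": 1245, "E": 1280}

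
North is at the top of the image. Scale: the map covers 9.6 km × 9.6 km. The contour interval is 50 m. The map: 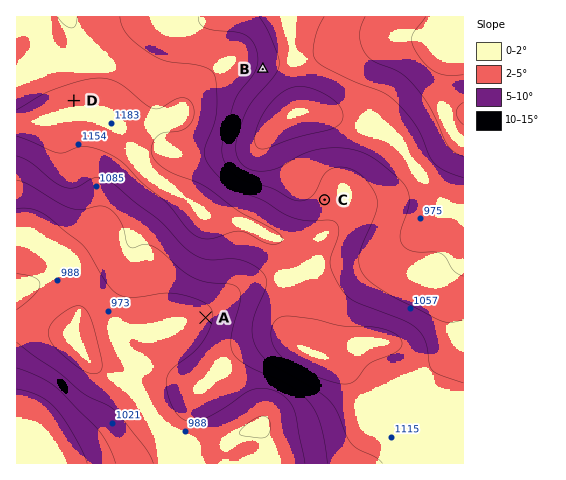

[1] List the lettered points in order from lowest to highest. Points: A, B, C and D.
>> A B C D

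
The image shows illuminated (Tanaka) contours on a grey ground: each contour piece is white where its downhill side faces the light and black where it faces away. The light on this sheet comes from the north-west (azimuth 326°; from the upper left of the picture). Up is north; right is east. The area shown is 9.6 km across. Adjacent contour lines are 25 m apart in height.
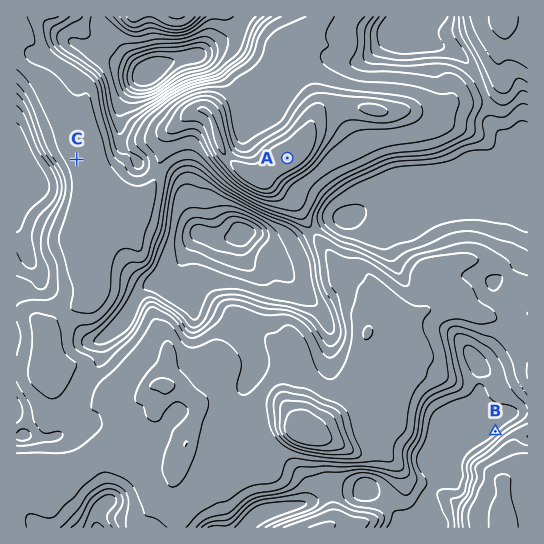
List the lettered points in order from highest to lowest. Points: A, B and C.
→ A C B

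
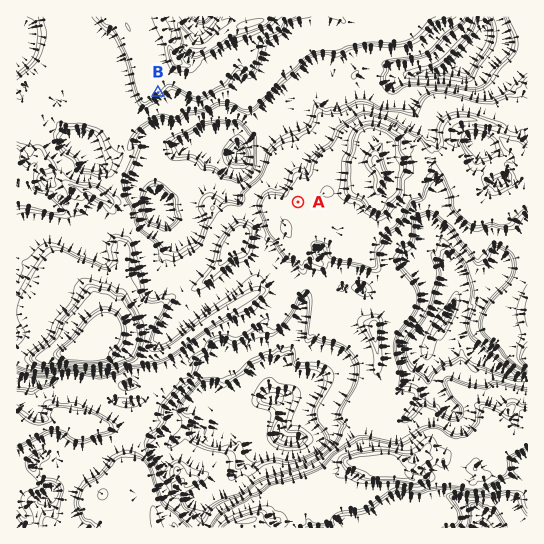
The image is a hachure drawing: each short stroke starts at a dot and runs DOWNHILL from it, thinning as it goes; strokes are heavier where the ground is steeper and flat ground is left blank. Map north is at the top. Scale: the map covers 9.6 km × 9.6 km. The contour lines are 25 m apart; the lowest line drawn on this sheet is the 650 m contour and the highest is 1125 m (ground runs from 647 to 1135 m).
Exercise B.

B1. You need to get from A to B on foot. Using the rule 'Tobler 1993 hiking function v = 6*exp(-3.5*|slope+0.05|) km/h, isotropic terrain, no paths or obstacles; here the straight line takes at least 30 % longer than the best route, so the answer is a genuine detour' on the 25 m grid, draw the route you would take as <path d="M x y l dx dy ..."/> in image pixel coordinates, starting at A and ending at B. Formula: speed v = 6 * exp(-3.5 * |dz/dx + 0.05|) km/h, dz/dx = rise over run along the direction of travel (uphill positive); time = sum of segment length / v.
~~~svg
<path d="M298 202l-1 0-8-4-3 0-3-1-2-3-6-3-4-4-5-10 0-28-1-3-6-5-2-6-15-14-5-3-7 0-13-7-24 0-11-5-11-11-5-2-8 0"/>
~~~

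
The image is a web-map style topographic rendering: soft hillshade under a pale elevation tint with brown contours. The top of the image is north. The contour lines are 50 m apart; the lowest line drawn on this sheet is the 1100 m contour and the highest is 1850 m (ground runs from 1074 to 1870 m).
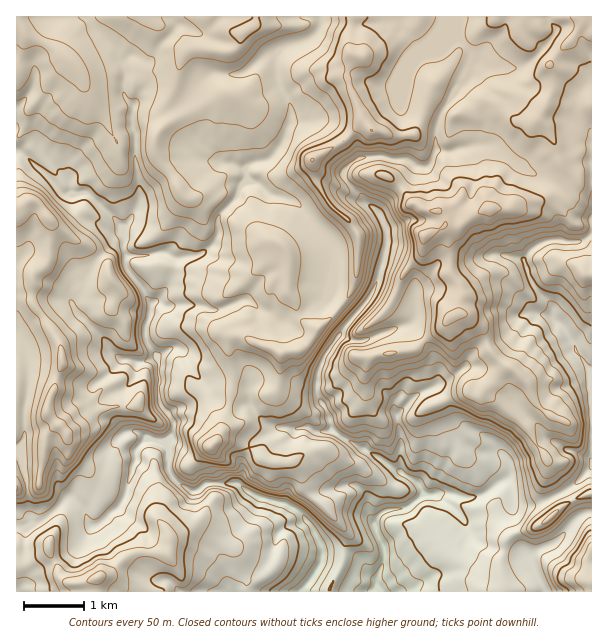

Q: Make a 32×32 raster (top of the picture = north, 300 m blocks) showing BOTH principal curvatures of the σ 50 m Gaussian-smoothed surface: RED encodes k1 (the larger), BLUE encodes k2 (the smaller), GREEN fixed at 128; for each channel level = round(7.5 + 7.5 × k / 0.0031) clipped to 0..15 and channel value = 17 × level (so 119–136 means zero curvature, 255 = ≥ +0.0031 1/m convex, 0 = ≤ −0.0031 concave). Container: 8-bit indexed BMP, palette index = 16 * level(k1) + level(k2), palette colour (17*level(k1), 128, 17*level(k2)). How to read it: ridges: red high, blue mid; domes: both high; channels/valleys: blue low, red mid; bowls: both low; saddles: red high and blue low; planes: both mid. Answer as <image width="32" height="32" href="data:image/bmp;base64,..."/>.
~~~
<image width="32" height="32" href="data:image/bmp;base64,Qk02CAAAAAAAADYEAAAoAAAAIAAAACAAAAABAAgAAAAAAAAEAAATCwAAEwsAAAABAAAAAAAAAIAAABGAAAAigAAAM4AAAESAAABVgAAAZoAAAHeAAACIgAAAmYAAAKqAAAC7gAAAzIAAAN2AAADugAAA/4AAAACAEQARgBEAIoARADOAEQBEgBEAVYARAGaAEQB3gBEAiIARAJmAEQCqgBEAu4ARAMyAEQDdgBEA7oARAP+AEQAAgCIAEYAiACKAIgAzgCIARIAiAFWAIgBmgCIAd4AiAIiAIgCZgCIAqoAiALuAIgDMgCIA3YAiAO6AIgD/gCIAAIAzABGAMwAigDMAM4AzAESAMwBVgDMAZoAzAHeAMwCIgDMAmYAzAKqAMwC7gDMAzIAzAN2AMwDugDMA/4AzAACARAARgEQAIoBEADOARABEgEQAVYBEAGaARAB3gEQAiIBEAJmARACqgEQAu4BEAMyARADdgEQA7oBEAP+ARAAAgFUAEYBVACKAVQAzgFUARIBVAFWAVQBmgFUAd4BVAIiAVQCZgFUAqoBVALuAVQDMgFUA3YBVAO6AVQD/gFUAAIBmABGAZgAigGYAM4BmAESAZgBVgGYAZoBmAHeAZgCIgGYAmYBmAKqAZgC7gGYAzIBmAN2AZgDugGYA/4BmAACAdwARgHcAIoB3ADOAdwBEgHcAVYB3AGaAdwB3gHcAiIB3AJmAdwCqgHcAu4B3AMyAdwDdgHcA7oB3AP+AdwAAgIgAEYCIACKAiAAzgIgARICIAFWAiABmgIgAd4CIAIiAiACZgIgAqoCIALuAiADMgIgA3YCIAO6AiAD/gIgAAICZABGAmQAigJkAM4CZAESAmQBVgJkAZoCZAHeAmQCIgJkAmYCZAKqAmQC7gJkAzICZAN2AmQDugJkA/4CZAACAqgARgKoAIoCqADOAqgBEgKoAVYCqAGaAqgB3gKoAiICqAJmAqgCqgKoAu4CqAMyAqgDdgKoA7oCqAP+AqgAAgLsAEYC7ACKAuwAzgLsARIC7AFWAuwBmgLsAd4C7AIiAuwCZgLsAqoC7ALuAuwDMgLsA3YC7AO6AuwD/gLsAAIDMABGAzAAigMwAM4DMAESAzABVgMwAZoDMAHeAzACIgMwAmYDMAKqAzAC7gMwAzIDMAN2AzADugMwA/4DMAACA3QARgN0AIoDdADOA3QBEgN0AVYDdAGaA3QB3gN0AiIDdAJmA3QCqgN0Au4DdAMyA3QDdgN0A7oDdAP+A3QAAgO4AEYDuACKA7gAzgO4ARIDuAFWA7gBmgO4Ad4DuAIiA7gCZgO4AqoDuALuA7gDMgO4A3YDuAO6A7gD/gO4AAID/ABGA/wAigP8AM4D/AESA/wBVgP8AZoD/AHeA/wCIgP8AmYD/AKqA/wC7gP8AzID/AN2A/wDugP8A/4D/AIaFxtbXloaWk8WFhZe1lISi6IWEhJaGl4eHmKiXkcW3lpXFc8jFhobHloaGl4a4l4KltpWil4eHl4aoh3XFpseV2ZV1hJa3priGdoeYh6WolIPE15Cnh4iHhpamg4Jz2ISkxoZ1hoaVuJaXh5eopZaAxveDxbeIiId2l7X39oDEdJOUhaeDhriXpceWlpakkLT4hXKgkLenlZeXZIP19YHi+IOGl6aDp8iQsNaQgLLF1pS1k7fpoHKElJWEprKg9pD3s4OXqILHoOiSkKDZt7aHl5XXxZCTl5iYhnKX2aagcufDtYSXgemQxebmociXqKio16Ggo6eXl5eGcqbZ1aCCx7bIpYOygIC22eeVhpeVtMKgg9iQppeHlnJ055K0wYLHx5ampJT3wKWWt6eVhJPUkNmm17HHhnSTpdelt+mxg9eFhYa22LKxpZaWhpaoqKKip6iUgsbXtdm3hqamqJKVptZ1lael0bWohpeWhreWkMiFxpSElXO3qJeGuJalhIZ16LaXhJLBppeGl4ZltqWQtLfHlYaVdLKEpsiXp5aEhnbndYWT96CTdIanlcfH2NeA98Pn18aEx4THdZaXdZV2p7eWk5bWobenqKinhnZ26LLA85GEhNmXp6aFp5aDlpbHhoSXuLaQlpWkk5eFhpaF5qCx94Zzt7i3hXWEg3WnpZZ1hoe354GVlpeolZaXp3Z294DFtoSWp6iXhrWTdbemp4WGlveQp5aHh4eXlpeXd3bVtID3c5bHlqa3kbiVyIanloak1aGjlISVloaHh6eHhrXGcLXnhLVzg5KhuMenhpaW2LeDtseVh6WEl5iol4d1peiAdPmWt4WFloOAgICWp9eDlYSFl6eGt5Kol4eHhYT3poCiwrantrenp7fGxLfng6aTloR2p6iok5WXhoWE95Nwcuj3uKamuMi4p5entpSEhJaXlHW3p4eXhISGdda0oabH1IWFt6WnhoWFh6aVhId2h6ihuLd2h4aFpZa16JOg59ikcqaWdpaFdoaXlZWGhnaHuJDYh3aHh4eHg6To9qSQkIPHkoWGhoaGh5eGl3aHh5a3gciXd3eHh4iGhISF5dj4xciTl4d3h5inhoamhoiYl5eDl5eXh4eHiIiFdmWWx3VltpLIl4eXl6d2lpSWh4iYhoSGl4aHmJiHhoaGdseGdneXpoSXl4eGp4aWppaHmIeGl4eXh4aVhZeFl5ent4SFh4eohYaHhpaWh4aWhpiYh4aGhoeXhqeWhIWXl6a3uZeGh4eXd4eGhMeWhpeml4eGdoeHhpiWlriFdIR0hriXl4aHd4eHdpeog8eWl3aGh4aHiJiGhoeXl7e2ppV0toZ2hpeHh4anlpeVlac="/>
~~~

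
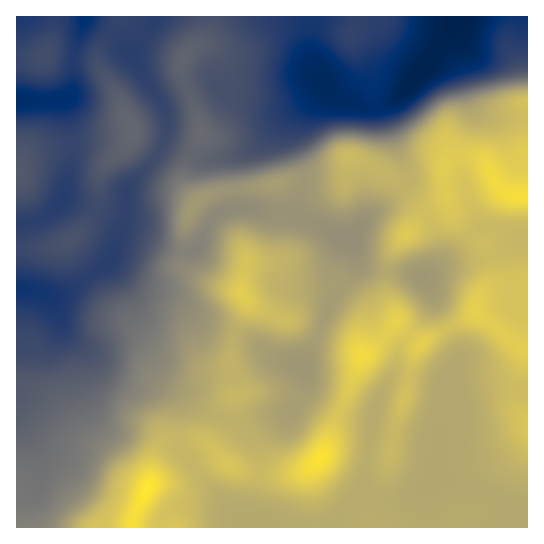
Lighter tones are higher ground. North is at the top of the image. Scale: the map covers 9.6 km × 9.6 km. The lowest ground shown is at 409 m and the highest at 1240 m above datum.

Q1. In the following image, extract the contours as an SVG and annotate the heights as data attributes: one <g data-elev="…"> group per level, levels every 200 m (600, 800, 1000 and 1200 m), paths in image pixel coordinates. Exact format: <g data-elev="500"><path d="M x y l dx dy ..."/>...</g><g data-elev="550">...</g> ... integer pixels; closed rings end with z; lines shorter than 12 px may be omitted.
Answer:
<g data-elev="600"><path d="M17 205l13-1 5-3 5-6 6-13 7-32-3-9-9-8-10-2-14 0"/><path d="M38 69l9 0 7-7 2-12-2-5-3-3-5 0-5 2-7 5-3 5-1 8z"/><path d="M527 62l-12 3-26 12-48 13-10 6-25 20-15 7-16 3-26-2-14 1-10 3-30 14-13 3-12 0-5-2-4-5-8-24 1-39 4-20-1-6-4-8-16-18-3-6"/><path d="M183 17l-3 5-18 19-6 16 1 17 12 25 3 12 0 14-5 9-2-1-5-15-4-8-24-27-22-18-11-11-4-1-4 5-1 11 8 21 1 11-12 33-3 39 1 10 6 20 0 6-6 5-47 27-5 5-1 4 8 7 17 6 10-1 11-5 9-8 7-11 4-11 1-14 8-11 7-19 9-7 20-7 2 1 0 3-5 21 2 23-1 10-9 34-6 13-7 6-21 9-7 6-6 8-4 12-1 23-3 7-10 5-12 3-7 0-11-7-6-1-14 6"/></g><g data-elev="800"><path d="M527 80l-21 2-61 16-10 5-29 24-13 7-15 2-27-3-13 1-11 4-21 16-19 7-41 11-47 5-16 0-6 3-4 6-3 9 0 51-11 21 3 18-1 6-10 29-17 24-12 38-21 37-18 11-8 8-4 7-5 16-24 35-4 3-5 1-4-3-6-10-4-1-2 1"/></g><g data-elev="1000"><path d="M431 310l-5-3-25-24-5-6-1-6 7-8 13-6 18-4 12 0 5 4 3 9-5 31-6 11-5 2z"/><path d="M527 89l-13 2-15 4-13 6-15 9-18-2-10 2-27 24-13 19-4 2-5 0-32-10-12-2-12 1-8 7-4 11 1 21 2 10 5 7 5 4 6 0 16-8 9 0 16 5 3 4 0 5-7 17-3 10-1 17 2 15 0 4-6 6-21 16-22 32-6 19 1 31-3 14-24 36-9 7-5 1-6-2-12-14 0-8 9-13 2-8-3-5-14-12-7-7-5-12-2-11 2-5 5-3 35 6 12-3 8-6 3-9 1-10-4-58-5-8-10-5-24-2-27-10-6 0-6 3-5 8-5 26-13 18 2 9 13 20 2 9-9 26-17 20 0 5 3 12-3 8-6 8-7 5-27 6-12 6-11 26-24 21-15 31-7 8-17 14-3 8"/></g><g data-elev="1200"><path d="M138 527l2-12 16-22 4-7-2-8-5-4-7 0-7 8-14 45"/><path d="M308 471l5 1 5-1 10-8 4-9-1-5-2-4-3-1-4 0-9 9-7 12 0 4z"/><path d="M527 190l-25-2-2 2 2 5 6 4 19 3"/></g>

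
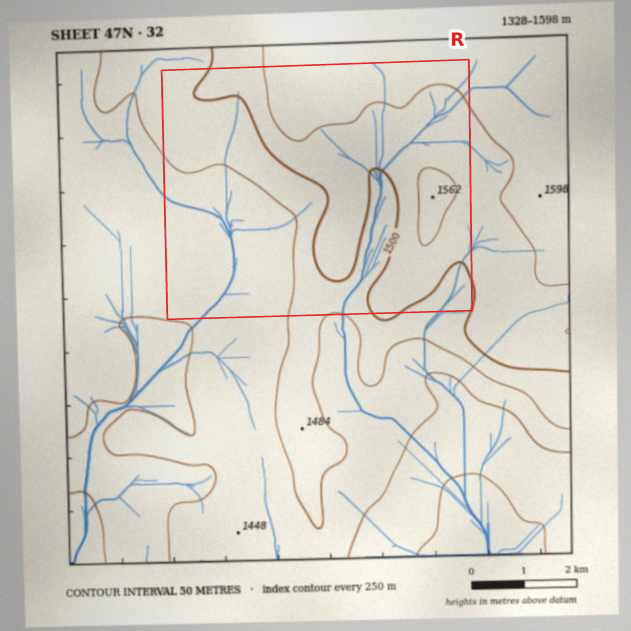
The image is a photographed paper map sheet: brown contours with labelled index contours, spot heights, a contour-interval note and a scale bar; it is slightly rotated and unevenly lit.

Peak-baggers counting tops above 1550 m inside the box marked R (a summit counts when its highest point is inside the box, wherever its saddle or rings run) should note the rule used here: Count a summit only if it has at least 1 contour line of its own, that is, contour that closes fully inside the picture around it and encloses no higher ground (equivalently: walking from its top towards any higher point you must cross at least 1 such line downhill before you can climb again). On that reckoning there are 1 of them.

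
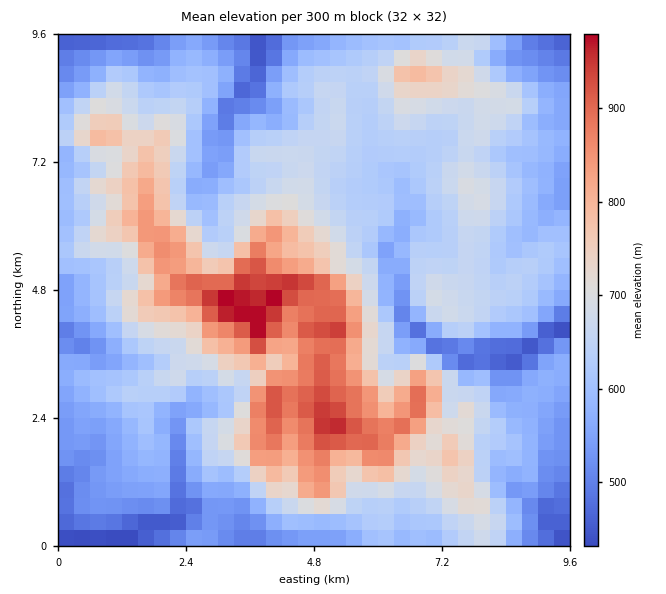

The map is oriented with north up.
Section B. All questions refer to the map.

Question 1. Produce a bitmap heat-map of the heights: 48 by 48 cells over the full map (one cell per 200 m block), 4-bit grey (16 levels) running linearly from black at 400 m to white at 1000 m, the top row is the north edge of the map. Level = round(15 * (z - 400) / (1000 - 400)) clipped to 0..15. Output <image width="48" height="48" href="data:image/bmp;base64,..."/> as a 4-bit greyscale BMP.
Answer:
<image width="48" height="48" href="data:image/bmp;base64,Qk32BAAAAAAAAHYAAAAoAAAAMAAAADAAAAABAAQAAAAAAIAEAAATCwAAEwsAABAAAAAAAAAAAAAAABEREQAiIiIAMzMzAERERABVVVUAZmZmAHd3dwCIiIgAmZmZAKqqqgC7u7sAzMzMAN3d3QDu7u4A////ABEREREiI0QzMiIzMzNERVVVVVZndkMyERIiIREREjMzMzNERERFVmVVVWZ3dlQyESIjIiIRESMzMzRVVVVVVmVWVmd3dlQyEiMzMzMzISMzM0VnZ3d2ZmZmZniIdlQiEiMzMzM0MiNENFZ4iqmHZmZmd4iYdUMyIiIzNEREMjRERWiYm8qXd4d3eIiHZDNDIiIzREREMkVVVoqZq8qIiZmHeImGVERDMzMzNERFMkZmZ5uqq8qZq7qIiJmGVEVDMzMzNERVMkZ3eby6vMyqvMuYiJqGVVVDMzMzNEVVM0Z3irzLvN3M3cupiJl2ZlVEMzRDREVVM1Z3ib3LvO7t3My6iIl2ZlVEMzRERFVVNFZ3eb3cze7tzMzcqHh3ZVREMzRERFVUQ0VVaL3cze7cy6rMuXiHZUREQ0REVWZVVERFV73cze3cy6m8yneHVERERERVVmZmZlVmV63czd3My5m8ynZ3VERERERVVWZnd2VndovMzN3MuYebuXZWQzRERERURFVWd3Z4iImqvN3LqHaJl2Q0MiM0RERDNEVVZ3eJmrqavN3Ll2VnZCEREREjRDMzRFZmZ4iaq9yqvMzLmHVVMiIiERESNCIzRWZ3d4m7vO67zN3cmHUyIkVUMzMhEjNEVWeIiIrMzv7L3d7smHUyNWdmVVVCEURFVniZmZve7u7czd3cmGQkZ3d3ZlVUMkRVZ4mqqrzv/u7tzMzLl1M1d3d3ZmZVRDRVZ4irzM3u7u7+3d3Kh1NGd3d3ZmZlRDRVZneKzd3d7t3u7dy5h1NGd3d2ZmZlVERFVmebvMu7zt3M3LqYdlNGZ3Z2ZmZlVVVmZniru6mIrdy6qph3dlNWZmZ2ZWZmVVZ3d3m7u6h2i8uqmZiHZUNWZmZ2ZVVmZVZ4iIq7u6dmebu6qZh2ZUNWZmZ3ZVVVVVVomZu7uoZWeKu6mId2ZlRFVmZ3ZlVFVVVniau7mHVWd4qpiHdmZmVFVmZ3ZlVEVVVmiZu6h2VWd3iIh3ZmZmVEVmZ3dmVURFVneJq6hlRWZ3d4d3ZmZmZVZmd3d2VUQ1V4iJq6hkRVVmd3d3ZmZmVVZnd3d2VVQ1VniaqqdkREVWZnd2ZmZlVWZnd3dmVUQ0VWd5mphlQzVmZnd2ZmZlVWZmd3ZlVFREVnd4mphlUzVnd3d2ZmZmZmZmd2ZVVVRFaJmImZh1QzVmZ3d2ZmZmZmZmZ3ZVVVRGeaqpiJl1QzRWZmZmd2ZmZmZmZ3dmVVRGeJmYd4h2UyNFVFZmd2ZmZ2ZmZ3d2VURFZ4iHZnd2VCJENEVmd2Zmd3d3Z3d3ZURFZnd3ZmZmVDIjNFVmd2ZmeHd3d3d3dlRERWd3ZlZmVUISNVZmdmZniIiIiHh3dURDNFZ2ZVVVVVMiNVZmdmZniZmZmIdmVEMzM0VlVEVVVVQhJFVmZmZniqqYiHZUQzMyMzREMzRVVEMhE0VVVmZmeJmHd2VDMzIiIiMzIjRERDMhEjREVVVWZ3d2d2VDMiIhEREiIiNEQzIhEjNERVVVVVVWZ3ZUMiIQ=="/>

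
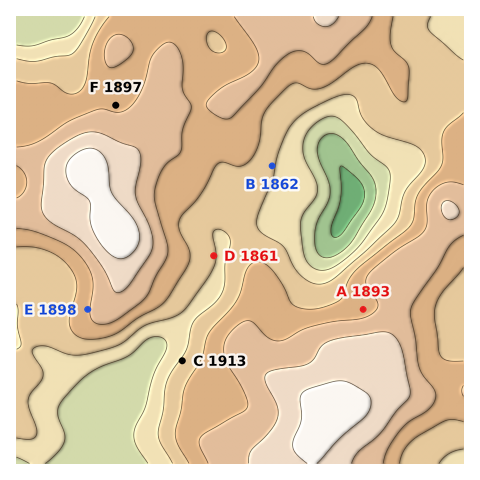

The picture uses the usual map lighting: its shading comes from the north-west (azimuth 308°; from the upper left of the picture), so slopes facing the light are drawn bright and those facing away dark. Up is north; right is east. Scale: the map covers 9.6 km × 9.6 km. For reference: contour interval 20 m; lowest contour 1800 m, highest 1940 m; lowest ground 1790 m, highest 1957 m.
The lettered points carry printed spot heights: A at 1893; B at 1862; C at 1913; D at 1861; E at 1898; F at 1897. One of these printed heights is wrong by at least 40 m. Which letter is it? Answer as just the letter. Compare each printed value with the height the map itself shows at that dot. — C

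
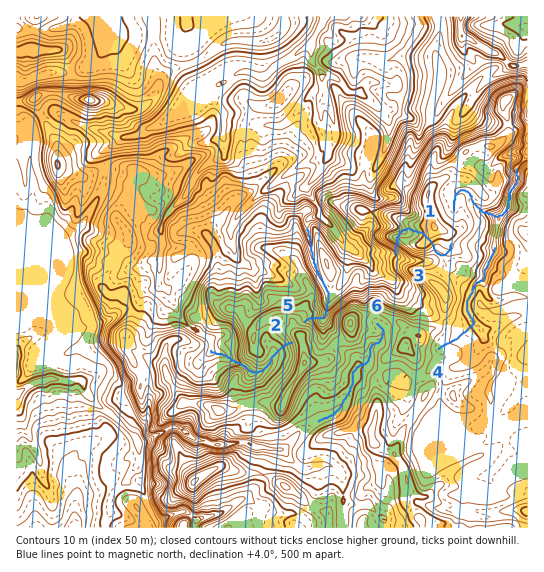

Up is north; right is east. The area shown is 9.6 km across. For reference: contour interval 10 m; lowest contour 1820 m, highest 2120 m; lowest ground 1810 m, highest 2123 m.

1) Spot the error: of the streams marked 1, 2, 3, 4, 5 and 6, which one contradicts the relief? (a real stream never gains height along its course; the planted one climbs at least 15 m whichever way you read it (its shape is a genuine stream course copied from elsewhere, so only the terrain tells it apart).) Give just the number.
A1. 3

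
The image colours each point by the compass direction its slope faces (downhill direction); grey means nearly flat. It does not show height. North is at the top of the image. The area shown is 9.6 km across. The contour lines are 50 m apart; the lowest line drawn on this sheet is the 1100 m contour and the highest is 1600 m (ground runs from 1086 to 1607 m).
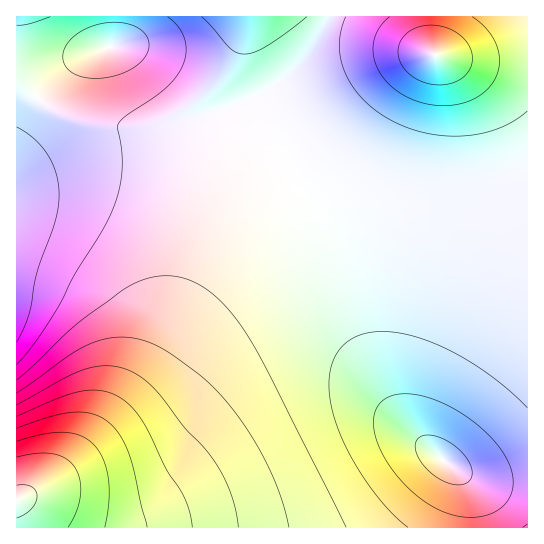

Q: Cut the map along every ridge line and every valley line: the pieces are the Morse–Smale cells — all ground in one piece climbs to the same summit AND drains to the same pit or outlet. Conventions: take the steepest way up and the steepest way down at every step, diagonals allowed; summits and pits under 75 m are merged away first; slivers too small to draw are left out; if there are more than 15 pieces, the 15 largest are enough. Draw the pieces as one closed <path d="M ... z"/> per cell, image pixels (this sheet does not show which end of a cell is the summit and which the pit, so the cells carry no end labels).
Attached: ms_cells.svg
<path d="M295 183l-22 17-45 47-31 46-30 61-60 73-49 49-21 15-21 10 1 27 511-1-1-46-40 0-28-9-36-28-26-29-9-14-15-32-21-72-20-54-21-40z"/><path d="M114 16l-98 1 1 483 20-9 21-15 49-49 60-73 30-61 31-46 45-47 23-18-11-13-32-32-38-21-14 0-42 8-16-3-7-7-8-13-19-54 3-1 3-8z"/><path d="M527 16l-96 0 0 26 2 12-19 10-26 26-45 55-10 10-37 27 23 35 17 36 16 44 21 72 19 38 16 22 33 30 26 17 20 5 41 0z"/><path d="M430 16l-315 0 0 22-3 8-3 1 19 54 8 13 7 7 16 3 42-8 14 0 38 21 44 44 36-26 14-14 41-51 26-26 19-10-2-12z"/>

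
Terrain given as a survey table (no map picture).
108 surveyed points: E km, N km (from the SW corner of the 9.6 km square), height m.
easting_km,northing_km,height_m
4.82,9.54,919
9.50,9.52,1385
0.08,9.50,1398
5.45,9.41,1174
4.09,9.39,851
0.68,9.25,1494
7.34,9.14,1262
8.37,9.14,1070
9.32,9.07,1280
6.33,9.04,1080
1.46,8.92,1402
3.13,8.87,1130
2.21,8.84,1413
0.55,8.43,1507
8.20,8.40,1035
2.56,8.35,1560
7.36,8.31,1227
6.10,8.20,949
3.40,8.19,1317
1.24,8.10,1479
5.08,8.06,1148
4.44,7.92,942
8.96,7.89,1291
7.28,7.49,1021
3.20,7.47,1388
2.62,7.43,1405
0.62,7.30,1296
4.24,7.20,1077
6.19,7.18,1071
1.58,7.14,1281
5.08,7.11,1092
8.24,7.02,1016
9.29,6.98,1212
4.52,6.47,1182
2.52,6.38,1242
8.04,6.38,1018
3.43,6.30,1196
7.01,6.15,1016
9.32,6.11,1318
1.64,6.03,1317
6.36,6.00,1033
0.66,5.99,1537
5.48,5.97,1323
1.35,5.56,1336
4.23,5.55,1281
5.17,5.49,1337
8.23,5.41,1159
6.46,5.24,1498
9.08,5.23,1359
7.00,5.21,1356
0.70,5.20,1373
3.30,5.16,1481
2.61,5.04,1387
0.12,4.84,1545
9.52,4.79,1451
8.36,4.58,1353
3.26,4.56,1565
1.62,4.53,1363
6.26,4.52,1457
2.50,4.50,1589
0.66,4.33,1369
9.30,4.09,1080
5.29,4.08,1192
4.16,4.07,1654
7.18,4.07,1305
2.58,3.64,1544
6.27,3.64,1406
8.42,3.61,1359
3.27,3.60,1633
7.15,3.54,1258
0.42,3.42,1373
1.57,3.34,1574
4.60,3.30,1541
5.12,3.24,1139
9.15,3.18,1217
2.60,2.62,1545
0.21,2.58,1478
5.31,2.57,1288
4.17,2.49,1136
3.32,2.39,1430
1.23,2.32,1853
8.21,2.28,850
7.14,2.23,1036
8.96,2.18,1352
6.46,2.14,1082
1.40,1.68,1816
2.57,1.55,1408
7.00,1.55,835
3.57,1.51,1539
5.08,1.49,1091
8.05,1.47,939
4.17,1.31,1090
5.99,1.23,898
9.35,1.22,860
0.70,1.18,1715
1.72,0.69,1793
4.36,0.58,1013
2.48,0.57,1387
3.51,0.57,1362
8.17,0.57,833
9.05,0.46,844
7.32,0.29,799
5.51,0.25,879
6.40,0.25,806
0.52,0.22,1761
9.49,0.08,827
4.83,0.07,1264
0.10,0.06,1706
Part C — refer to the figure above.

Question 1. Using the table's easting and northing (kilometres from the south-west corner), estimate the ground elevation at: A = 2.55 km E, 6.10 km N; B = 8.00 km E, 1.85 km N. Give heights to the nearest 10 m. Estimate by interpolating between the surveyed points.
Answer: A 1300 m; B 850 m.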